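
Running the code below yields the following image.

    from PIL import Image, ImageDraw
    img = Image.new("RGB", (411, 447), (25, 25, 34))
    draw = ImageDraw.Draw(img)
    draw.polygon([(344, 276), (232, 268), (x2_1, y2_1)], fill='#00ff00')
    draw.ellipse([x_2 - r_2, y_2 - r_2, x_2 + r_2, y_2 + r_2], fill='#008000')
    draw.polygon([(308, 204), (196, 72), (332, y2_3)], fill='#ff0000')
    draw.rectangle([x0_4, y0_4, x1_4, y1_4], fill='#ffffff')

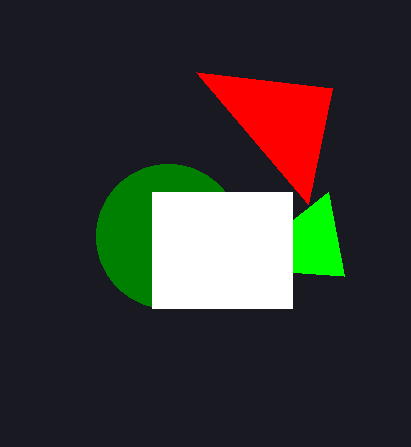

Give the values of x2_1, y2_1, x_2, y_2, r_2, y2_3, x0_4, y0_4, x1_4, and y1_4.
x2_1 = 328
y2_1 = 192
x_2 = 168
y_2 = 236
r_2 = 72
y2_3 = 88
x0_4 = 152
y0_4 = 192
x1_4 = 292
y1_4 = 308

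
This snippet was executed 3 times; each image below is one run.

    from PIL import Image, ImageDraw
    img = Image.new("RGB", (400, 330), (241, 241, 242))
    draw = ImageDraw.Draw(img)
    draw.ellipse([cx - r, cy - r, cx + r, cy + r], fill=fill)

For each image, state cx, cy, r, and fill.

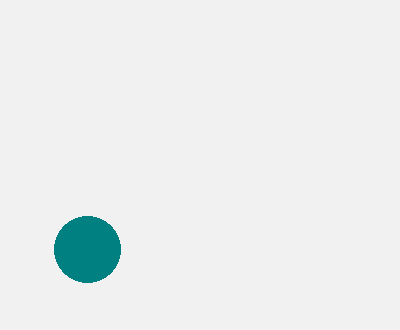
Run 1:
cx = 87; cy = 249; r = 33; fill = 'teal'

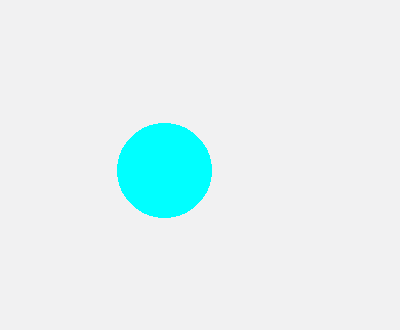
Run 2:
cx = 164
cy = 170
r = 47
fill = 'cyan'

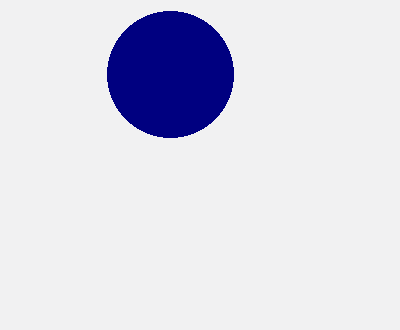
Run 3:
cx = 170
cy = 74
r = 63
fill = 'navy'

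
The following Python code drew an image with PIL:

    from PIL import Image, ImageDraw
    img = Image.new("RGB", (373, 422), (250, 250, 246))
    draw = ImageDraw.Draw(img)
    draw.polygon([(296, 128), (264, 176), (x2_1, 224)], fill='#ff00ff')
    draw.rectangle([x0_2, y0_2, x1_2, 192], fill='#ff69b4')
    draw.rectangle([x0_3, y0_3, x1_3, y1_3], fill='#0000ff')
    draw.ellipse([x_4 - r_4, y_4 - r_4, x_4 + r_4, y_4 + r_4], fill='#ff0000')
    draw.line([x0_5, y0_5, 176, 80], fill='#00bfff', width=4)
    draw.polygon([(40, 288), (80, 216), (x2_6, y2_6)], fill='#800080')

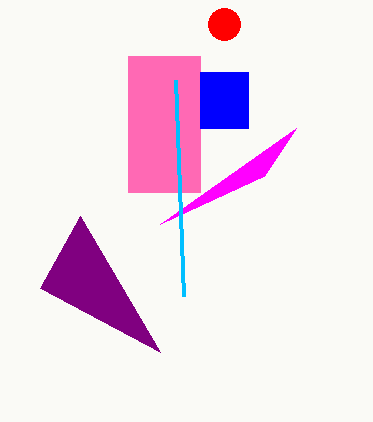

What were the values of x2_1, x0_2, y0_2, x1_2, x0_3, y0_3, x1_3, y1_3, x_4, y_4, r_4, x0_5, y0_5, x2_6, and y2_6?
x2_1 = 160, x0_2 = 128, y0_2 = 56, x1_2 = 200, x0_3 = 200, y0_3 = 72, x1_3 = 248, y1_3 = 128, x_4 = 224, y_4 = 24, r_4 = 16, x0_5 = 184, y0_5 = 296, x2_6 = 160, y2_6 = 352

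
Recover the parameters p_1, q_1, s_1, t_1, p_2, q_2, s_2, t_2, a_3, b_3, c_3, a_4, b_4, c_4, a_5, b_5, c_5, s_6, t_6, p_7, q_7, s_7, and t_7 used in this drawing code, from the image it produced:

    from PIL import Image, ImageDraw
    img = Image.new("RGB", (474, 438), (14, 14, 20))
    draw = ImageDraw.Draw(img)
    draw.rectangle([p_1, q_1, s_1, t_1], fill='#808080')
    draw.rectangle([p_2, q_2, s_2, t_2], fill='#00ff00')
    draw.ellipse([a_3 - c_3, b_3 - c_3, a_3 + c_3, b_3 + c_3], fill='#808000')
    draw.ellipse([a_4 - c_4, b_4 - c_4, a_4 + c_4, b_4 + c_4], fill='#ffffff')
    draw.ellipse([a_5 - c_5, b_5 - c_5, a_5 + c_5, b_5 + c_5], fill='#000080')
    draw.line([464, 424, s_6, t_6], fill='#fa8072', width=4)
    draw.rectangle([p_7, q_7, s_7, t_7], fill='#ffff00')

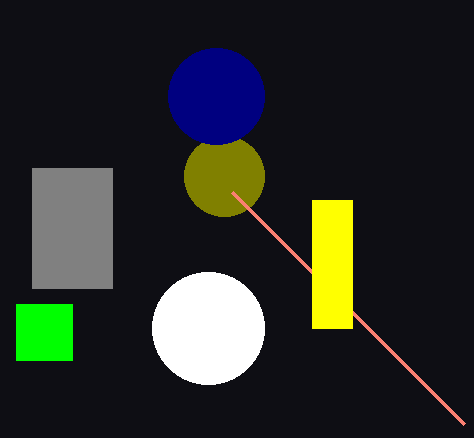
p_1 = 32; q_1 = 168; s_1 = 112; t_1 = 288; p_2 = 16; q_2 = 304; s_2 = 72; t_2 = 360; a_3 = 224; b_3 = 176; c_3 = 40; a_4 = 208; b_4 = 328; c_4 = 56; a_5 = 216; b_5 = 96; c_5 = 48; s_6 = 232; t_6 = 192; p_7 = 312; q_7 = 200; s_7 = 352; t_7 = 328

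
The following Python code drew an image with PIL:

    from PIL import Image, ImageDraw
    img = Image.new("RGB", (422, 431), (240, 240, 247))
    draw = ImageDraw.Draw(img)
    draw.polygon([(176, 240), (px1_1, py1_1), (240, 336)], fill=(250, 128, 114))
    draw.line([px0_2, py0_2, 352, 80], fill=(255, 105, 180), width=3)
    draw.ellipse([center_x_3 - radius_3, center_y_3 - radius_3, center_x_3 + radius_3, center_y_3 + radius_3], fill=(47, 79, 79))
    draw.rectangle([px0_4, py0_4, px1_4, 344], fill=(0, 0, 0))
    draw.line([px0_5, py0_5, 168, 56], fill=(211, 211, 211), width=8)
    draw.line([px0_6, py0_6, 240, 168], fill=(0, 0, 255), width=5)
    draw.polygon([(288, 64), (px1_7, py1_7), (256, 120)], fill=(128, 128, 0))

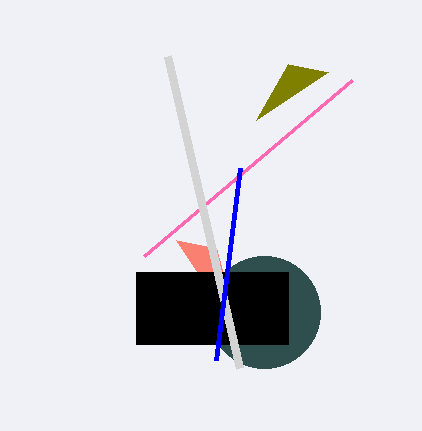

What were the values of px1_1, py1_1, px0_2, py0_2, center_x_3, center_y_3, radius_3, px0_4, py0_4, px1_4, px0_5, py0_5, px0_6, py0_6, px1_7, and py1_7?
px1_1 = 216; py1_1 = 248; px0_2 = 144; py0_2 = 256; center_x_3 = 264; center_y_3 = 312; radius_3 = 56; px0_4 = 136; py0_4 = 272; px1_4 = 288; px0_5 = 240; py0_5 = 368; px0_6 = 216; py0_6 = 360; px1_7 = 328; py1_7 = 72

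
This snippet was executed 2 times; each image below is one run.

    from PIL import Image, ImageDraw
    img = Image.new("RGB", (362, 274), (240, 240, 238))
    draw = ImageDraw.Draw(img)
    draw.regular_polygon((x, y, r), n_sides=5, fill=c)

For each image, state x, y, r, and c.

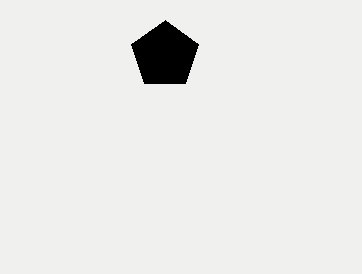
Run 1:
x = 165
y = 55
r = 35
c = 'black'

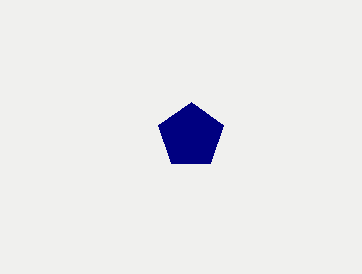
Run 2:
x = 191, y = 136, r = 34, c = 'navy'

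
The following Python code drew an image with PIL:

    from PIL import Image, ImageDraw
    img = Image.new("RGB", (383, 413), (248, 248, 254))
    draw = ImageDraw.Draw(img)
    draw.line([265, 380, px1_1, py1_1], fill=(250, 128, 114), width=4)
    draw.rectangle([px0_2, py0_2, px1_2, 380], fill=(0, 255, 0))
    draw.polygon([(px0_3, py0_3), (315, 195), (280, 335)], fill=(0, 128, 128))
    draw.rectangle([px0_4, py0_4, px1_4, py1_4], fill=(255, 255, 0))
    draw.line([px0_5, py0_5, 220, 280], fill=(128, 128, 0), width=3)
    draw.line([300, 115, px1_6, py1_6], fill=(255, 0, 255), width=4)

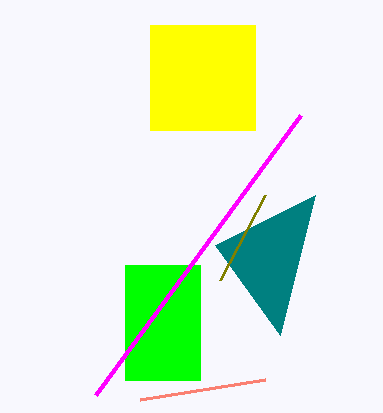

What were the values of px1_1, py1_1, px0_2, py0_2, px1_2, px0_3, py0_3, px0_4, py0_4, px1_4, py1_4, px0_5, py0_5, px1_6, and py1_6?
px1_1 = 140, py1_1 = 400, px0_2 = 125, py0_2 = 265, px1_2 = 200, px0_3 = 215, py0_3 = 245, px0_4 = 150, py0_4 = 25, px1_4 = 255, py1_4 = 130, px0_5 = 265, py0_5 = 195, px1_6 = 95, py1_6 = 395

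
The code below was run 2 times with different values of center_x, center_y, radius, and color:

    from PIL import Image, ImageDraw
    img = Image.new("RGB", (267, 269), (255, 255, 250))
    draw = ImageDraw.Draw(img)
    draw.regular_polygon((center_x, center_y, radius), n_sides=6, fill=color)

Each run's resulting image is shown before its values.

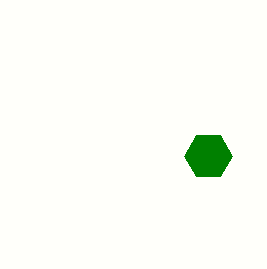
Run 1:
center_x = 208
center_y = 156
radius = 24
color = 'green'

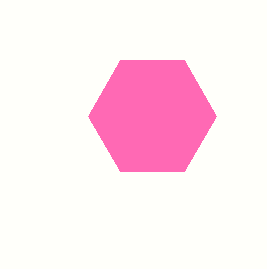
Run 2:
center_x = 152; center_y = 116; radius = 64; color = 'hotpink'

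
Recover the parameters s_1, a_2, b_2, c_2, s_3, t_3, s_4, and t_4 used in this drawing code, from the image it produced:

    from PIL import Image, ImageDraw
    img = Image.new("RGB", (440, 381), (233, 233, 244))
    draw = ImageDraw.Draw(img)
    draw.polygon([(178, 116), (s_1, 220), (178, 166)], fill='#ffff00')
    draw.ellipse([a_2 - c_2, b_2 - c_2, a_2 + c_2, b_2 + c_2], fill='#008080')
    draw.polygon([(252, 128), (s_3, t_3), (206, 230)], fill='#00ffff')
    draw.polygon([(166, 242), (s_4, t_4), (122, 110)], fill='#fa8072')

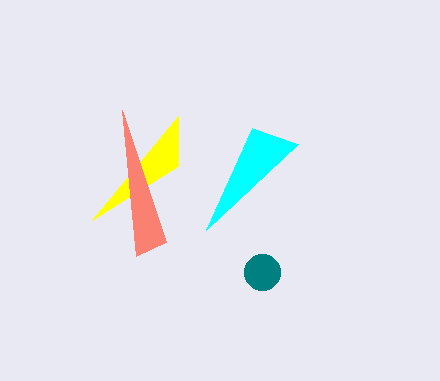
s_1 = 92, a_2 = 262, b_2 = 272, c_2 = 18, s_3 = 298, t_3 = 144, s_4 = 136, t_4 = 256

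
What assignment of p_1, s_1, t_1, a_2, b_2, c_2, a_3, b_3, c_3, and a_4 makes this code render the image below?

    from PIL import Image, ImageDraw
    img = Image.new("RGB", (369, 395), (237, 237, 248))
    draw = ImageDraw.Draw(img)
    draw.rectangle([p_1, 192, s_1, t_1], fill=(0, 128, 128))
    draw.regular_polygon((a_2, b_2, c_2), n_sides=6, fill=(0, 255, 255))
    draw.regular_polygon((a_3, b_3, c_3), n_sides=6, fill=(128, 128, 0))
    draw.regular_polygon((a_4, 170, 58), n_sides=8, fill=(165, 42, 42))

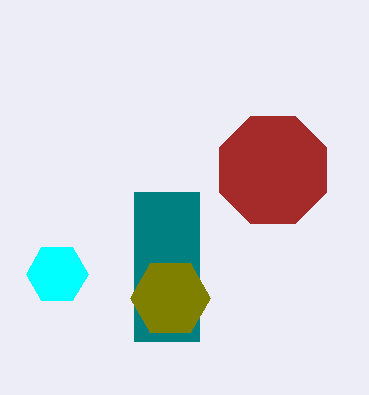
p_1 = 134
s_1 = 199
t_1 = 341
a_2 = 57
b_2 = 274
c_2 = 31
a_3 = 170
b_3 = 298
c_3 = 40
a_4 = 273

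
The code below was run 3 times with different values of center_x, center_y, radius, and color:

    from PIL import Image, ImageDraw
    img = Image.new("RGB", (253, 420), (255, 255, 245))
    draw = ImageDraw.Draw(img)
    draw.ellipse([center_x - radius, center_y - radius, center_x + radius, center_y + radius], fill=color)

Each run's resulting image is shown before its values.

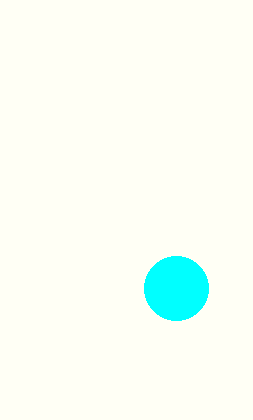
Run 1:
center_x = 176
center_y = 288
radius = 32
color = 'cyan'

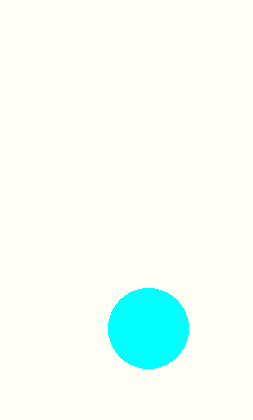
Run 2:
center_x = 148
center_y = 328
radius = 40
color = 'cyan'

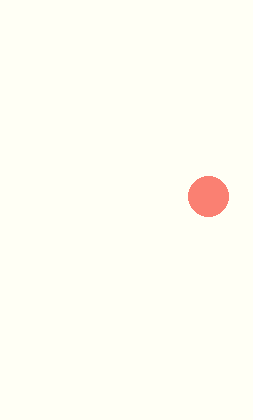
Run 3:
center_x = 208, center_y = 196, radius = 20, color = 'salmon'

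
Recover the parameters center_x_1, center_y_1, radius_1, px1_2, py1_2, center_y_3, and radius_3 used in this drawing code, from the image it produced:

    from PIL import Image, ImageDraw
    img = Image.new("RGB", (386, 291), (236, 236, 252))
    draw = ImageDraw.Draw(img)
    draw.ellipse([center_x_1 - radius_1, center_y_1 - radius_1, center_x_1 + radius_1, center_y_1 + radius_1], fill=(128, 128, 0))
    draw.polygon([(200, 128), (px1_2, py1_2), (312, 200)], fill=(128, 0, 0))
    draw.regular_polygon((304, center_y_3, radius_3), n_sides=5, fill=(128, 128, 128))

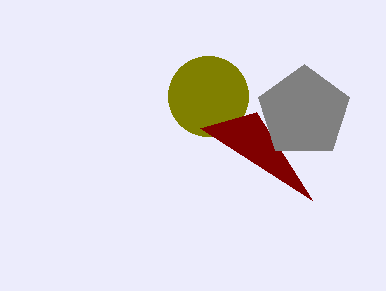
center_x_1 = 208, center_y_1 = 96, radius_1 = 40, px1_2 = 256, py1_2 = 112, center_y_3 = 112, radius_3 = 48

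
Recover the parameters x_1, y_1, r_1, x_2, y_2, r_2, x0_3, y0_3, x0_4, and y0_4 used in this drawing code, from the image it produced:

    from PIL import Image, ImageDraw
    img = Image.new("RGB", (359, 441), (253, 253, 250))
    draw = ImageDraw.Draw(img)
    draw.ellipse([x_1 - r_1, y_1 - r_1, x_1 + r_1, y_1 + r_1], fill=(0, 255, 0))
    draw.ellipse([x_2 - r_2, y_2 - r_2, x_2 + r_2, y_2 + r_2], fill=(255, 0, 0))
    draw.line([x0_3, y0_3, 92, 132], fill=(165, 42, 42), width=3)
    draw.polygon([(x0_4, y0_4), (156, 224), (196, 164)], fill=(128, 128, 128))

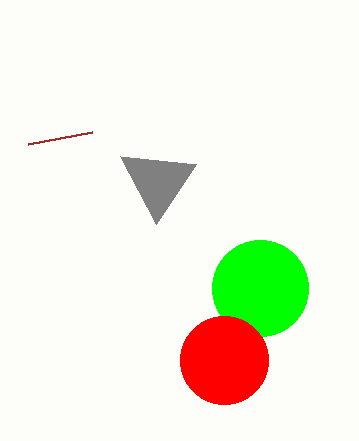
x_1 = 260; y_1 = 288; r_1 = 48; x_2 = 224; y_2 = 360; r_2 = 44; x0_3 = 28; y0_3 = 144; x0_4 = 120; y0_4 = 156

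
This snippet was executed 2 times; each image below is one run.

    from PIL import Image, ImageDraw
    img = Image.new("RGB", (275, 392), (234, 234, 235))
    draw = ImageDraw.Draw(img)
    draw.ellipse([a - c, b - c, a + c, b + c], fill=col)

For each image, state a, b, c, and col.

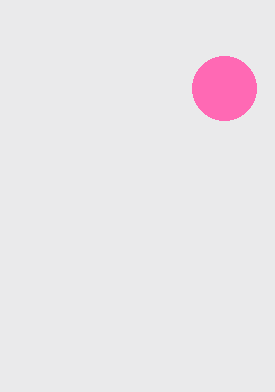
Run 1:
a = 224, b = 88, c = 32, col = 'hotpink'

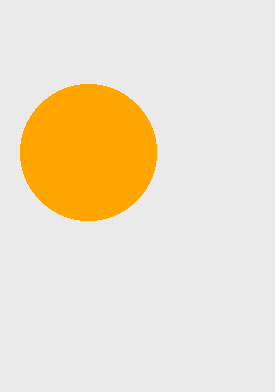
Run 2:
a = 88, b = 152, c = 68, col = 'orange'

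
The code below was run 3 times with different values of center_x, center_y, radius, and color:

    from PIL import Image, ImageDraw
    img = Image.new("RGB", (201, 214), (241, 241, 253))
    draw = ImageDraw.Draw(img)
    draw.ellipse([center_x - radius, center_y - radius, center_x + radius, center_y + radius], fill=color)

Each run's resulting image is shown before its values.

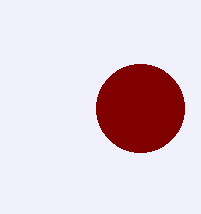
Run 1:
center_x = 140, center_y = 108, radius = 44, color = 'maroon'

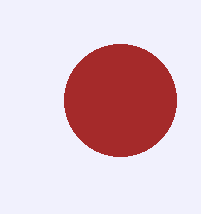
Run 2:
center_x = 120, center_y = 100, radius = 56, color = 'brown'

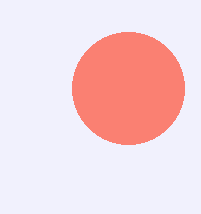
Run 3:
center_x = 128, center_y = 88, radius = 56, color = 'salmon'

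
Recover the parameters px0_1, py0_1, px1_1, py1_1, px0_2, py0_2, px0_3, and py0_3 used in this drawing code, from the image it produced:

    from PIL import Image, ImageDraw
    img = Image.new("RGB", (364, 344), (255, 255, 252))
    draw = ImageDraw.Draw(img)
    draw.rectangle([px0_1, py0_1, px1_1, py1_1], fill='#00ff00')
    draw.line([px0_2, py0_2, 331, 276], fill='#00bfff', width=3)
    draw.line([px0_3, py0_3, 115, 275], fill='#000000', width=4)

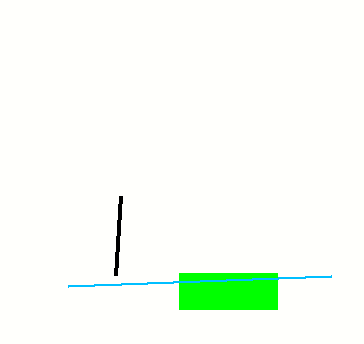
px0_1 = 179
py0_1 = 273
px1_1 = 277
py1_1 = 309
px0_2 = 68
py0_2 = 286
px0_3 = 120
py0_3 = 196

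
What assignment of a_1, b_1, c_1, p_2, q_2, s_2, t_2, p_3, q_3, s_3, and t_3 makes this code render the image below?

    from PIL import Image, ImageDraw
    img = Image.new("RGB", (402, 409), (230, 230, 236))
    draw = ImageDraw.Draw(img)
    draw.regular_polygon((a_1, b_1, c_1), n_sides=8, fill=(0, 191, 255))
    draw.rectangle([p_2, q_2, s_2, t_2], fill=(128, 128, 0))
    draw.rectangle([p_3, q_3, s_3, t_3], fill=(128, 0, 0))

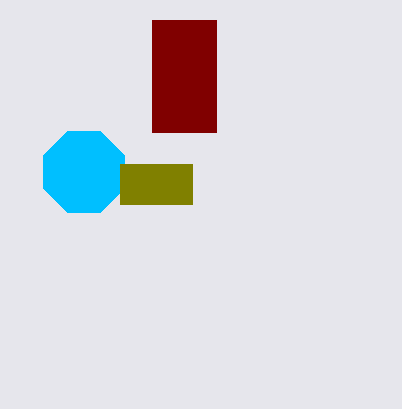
a_1 = 84, b_1 = 172, c_1 = 44, p_2 = 120, q_2 = 164, s_2 = 192, t_2 = 204, p_3 = 152, q_3 = 20, s_3 = 216, t_3 = 132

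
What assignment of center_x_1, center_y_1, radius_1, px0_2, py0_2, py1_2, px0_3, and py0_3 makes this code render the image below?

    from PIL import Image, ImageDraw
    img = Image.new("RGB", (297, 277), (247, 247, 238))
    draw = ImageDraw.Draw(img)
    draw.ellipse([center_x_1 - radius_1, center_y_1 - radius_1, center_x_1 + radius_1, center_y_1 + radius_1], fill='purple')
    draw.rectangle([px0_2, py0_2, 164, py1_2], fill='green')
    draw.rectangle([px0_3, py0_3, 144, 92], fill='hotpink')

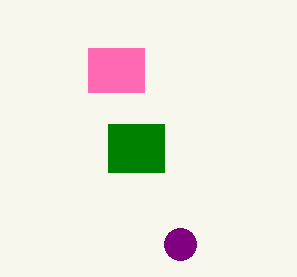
center_x_1 = 180; center_y_1 = 244; radius_1 = 16; px0_2 = 108; py0_2 = 124; py1_2 = 172; px0_3 = 88; py0_3 = 48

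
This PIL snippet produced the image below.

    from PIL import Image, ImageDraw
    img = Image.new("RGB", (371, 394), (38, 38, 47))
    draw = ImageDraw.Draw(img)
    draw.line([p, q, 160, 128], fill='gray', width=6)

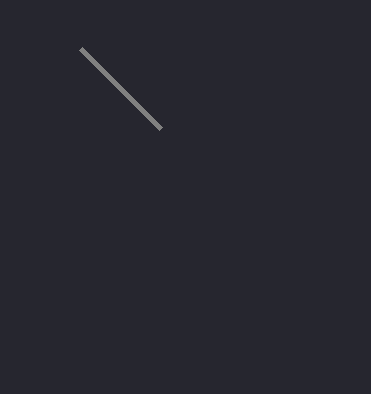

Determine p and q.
p = 80
q = 48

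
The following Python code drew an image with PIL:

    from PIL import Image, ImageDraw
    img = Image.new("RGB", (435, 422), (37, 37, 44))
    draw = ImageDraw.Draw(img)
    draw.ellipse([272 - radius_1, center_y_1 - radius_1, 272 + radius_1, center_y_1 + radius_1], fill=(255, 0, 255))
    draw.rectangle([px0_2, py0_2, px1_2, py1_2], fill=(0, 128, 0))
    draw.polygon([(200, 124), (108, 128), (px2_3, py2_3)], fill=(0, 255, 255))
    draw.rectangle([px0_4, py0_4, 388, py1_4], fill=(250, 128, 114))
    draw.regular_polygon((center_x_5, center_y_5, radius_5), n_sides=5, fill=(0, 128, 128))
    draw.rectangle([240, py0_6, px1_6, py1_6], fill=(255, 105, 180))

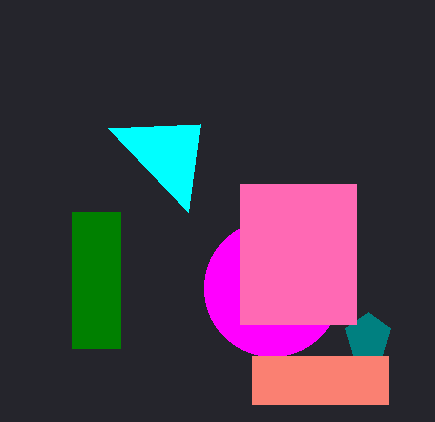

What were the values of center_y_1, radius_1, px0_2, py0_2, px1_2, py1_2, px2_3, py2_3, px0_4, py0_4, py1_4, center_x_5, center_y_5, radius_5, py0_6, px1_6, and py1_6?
center_y_1 = 288; radius_1 = 68; px0_2 = 72; py0_2 = 212; px1_2 = 120; py1_2 = 348; px2_3 = 188; py2_3 = 212; px0_4 = 252; py0_4 = 356; py1_4 = 404; center_x_5 = 368; center_y_5 = 336; radius_5 = 24; py0_6 = 184; px1_6 = 356; py1_6 = 324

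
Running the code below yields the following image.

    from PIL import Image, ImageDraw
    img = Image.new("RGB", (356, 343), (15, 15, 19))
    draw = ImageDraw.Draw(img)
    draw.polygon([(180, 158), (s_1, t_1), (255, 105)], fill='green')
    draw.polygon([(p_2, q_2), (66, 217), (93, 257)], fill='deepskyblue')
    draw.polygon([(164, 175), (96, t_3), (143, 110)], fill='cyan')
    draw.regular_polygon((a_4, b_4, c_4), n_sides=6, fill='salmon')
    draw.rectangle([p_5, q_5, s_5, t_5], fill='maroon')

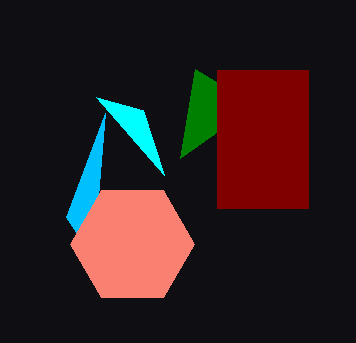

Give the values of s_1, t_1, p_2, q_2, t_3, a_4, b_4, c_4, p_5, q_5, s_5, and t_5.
s_1 = 195; t_1 = 69; p_2 = 105; q_2 = 113; t_3 = 97; a_4 = 132; b_4 = 244; c_4 = 62; p_5 = 217; q_5 = 70; s_5 = 308; t_5 = 208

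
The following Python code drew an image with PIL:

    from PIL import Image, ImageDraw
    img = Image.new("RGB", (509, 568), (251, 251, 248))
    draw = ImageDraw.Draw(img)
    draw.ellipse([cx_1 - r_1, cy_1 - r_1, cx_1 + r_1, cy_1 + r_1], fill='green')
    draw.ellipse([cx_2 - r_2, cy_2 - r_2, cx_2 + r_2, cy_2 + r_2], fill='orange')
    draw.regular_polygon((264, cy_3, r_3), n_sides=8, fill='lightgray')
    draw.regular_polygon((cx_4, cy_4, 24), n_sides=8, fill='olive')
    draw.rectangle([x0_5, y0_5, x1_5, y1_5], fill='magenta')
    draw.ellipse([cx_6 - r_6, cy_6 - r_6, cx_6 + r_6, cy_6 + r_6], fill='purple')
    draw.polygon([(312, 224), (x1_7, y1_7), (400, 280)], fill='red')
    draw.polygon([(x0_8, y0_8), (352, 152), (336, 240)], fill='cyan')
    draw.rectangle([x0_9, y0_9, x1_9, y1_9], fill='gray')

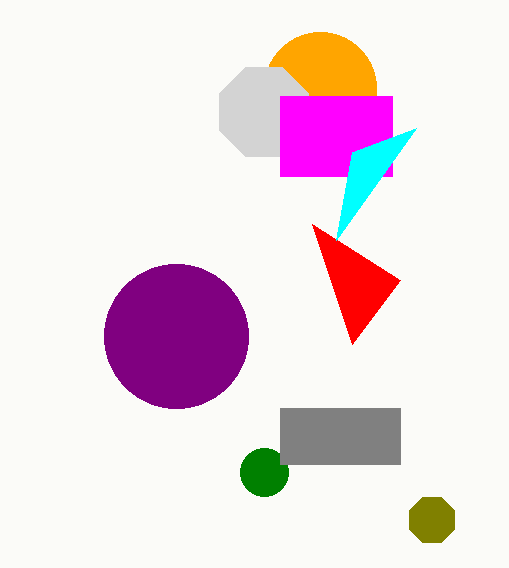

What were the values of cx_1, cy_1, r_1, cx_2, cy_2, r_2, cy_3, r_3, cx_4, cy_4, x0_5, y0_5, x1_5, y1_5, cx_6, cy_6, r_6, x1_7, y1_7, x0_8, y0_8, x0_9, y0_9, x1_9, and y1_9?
cx_1 = 264; cy_1 = 472; r_1 = 24; cx_2 = 320; cy_2 = 88; r_2 = 56; cy_3 = 112; r_3 = 48; cx_4 = 432; cy_4 = 520; x0_5 = 280; y0_5 = 96; x1_5 = 392; y1_5 = 176; cx_6 = 176; cy_6 = 336; r_6 = 72; x1_7 = 352; y1_7 = 344; x0_8 = 416; y0_8 = 128; x0_9 = 280; y0_9 = 408; x1_9 = 400; y1_9 = 464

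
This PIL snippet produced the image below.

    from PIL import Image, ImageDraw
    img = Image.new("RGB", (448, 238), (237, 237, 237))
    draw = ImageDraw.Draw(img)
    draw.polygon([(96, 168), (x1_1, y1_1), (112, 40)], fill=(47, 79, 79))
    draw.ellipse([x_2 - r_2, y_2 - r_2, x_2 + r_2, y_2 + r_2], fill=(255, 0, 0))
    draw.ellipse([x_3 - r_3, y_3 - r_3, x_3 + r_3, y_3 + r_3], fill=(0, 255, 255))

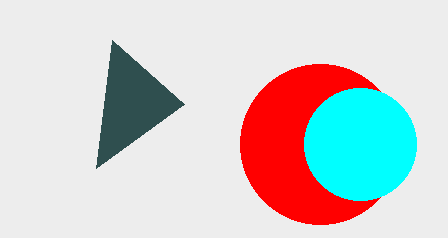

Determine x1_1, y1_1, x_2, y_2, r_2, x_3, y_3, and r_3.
x1_1 = 184; y1_1 = 104; x_2 = 320; y_2 = 144; r_2 = 80; x_3 = 360; y_3 = 144; r_3 = 56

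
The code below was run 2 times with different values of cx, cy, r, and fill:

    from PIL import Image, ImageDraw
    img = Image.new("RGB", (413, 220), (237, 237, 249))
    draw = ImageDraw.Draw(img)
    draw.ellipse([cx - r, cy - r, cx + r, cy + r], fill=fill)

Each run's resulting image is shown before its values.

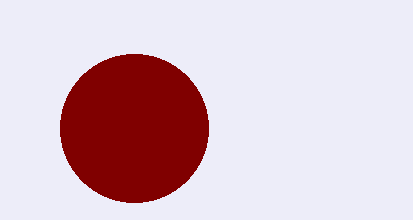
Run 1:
cx = 134; cy = 128; r = 74; fill = 'maroon'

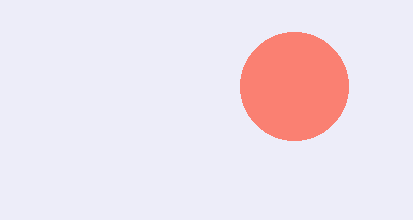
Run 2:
cx = 294; cy = 86; r = 54; fill = 'salmon'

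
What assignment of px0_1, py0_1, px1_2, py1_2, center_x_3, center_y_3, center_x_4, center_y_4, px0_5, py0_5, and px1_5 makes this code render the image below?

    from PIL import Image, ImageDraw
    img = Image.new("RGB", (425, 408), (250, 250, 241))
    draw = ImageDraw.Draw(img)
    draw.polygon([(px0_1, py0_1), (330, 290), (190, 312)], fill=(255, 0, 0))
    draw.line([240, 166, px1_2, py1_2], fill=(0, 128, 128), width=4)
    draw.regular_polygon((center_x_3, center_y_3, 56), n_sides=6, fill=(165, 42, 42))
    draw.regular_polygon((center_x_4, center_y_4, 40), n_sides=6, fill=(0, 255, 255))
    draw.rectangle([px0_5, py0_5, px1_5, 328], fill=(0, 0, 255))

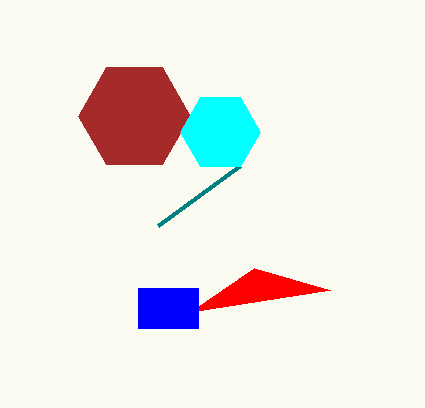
px0_1 = 254; py0_1 = 268; px1_2 = 158; py1_2 = 226; center_x_3 = 134; center_y_3 = 116; center_x_4 = 220; center_y_4 = 132; px0_5 = 138; py0_5 = 288; px1_5 = 198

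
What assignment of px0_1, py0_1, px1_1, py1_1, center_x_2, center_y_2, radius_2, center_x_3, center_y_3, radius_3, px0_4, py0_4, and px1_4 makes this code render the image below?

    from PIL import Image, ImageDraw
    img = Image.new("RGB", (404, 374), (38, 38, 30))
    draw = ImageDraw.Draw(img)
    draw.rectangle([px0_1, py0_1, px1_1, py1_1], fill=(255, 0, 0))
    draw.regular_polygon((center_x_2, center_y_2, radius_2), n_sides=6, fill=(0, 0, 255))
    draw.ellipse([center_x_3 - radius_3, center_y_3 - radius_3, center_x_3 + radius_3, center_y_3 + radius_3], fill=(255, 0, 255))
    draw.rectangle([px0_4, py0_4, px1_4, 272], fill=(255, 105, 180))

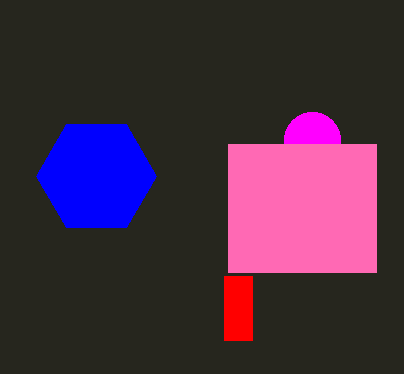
px0_1 = 224, py0_1 = 276, px1_1 = 252, py1_1 = 340, center_x_2 = 96, center_y_2 = 176, radius_2 = 60, center_x_3 = 312, center_y_3 = 140, radius_3 = 28, px0_4 = 228, py0_4 = 144, px1_4 = 376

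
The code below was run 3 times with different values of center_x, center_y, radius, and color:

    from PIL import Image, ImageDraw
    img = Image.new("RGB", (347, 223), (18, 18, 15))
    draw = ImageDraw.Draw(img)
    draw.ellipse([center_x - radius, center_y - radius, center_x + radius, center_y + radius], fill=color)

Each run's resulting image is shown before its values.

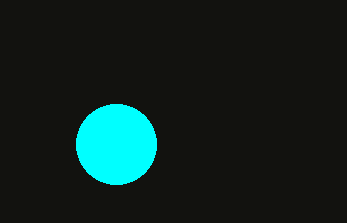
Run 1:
center_x = 116; center_y = 144; radius = 40; color = 'cyan'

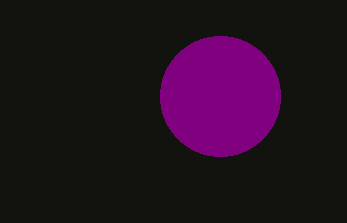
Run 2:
center_x = 220, center_y = 96, radius = 60, color = 'purple'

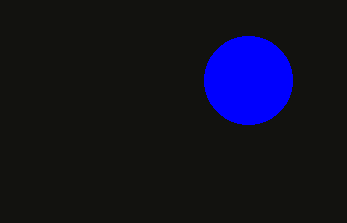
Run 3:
center_x = 248
center_y = 80
radius = 44
color = 'blue'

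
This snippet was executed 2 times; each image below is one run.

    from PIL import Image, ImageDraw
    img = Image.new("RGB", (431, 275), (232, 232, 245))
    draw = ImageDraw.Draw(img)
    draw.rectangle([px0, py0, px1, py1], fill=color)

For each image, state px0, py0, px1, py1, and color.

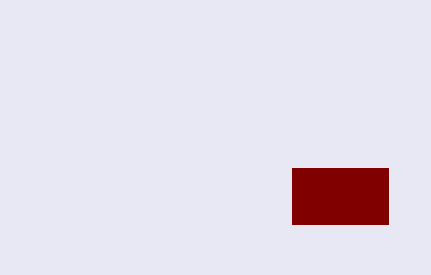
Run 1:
px0 = 292
py0 = 168
px1 = 388
py1 = 224
color = 'maroon'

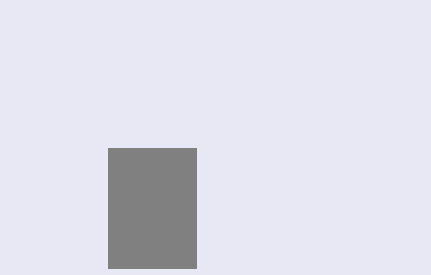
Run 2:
px0 = 108
py0 = 148
px1 = 196
py1 = 268
color = 'gray'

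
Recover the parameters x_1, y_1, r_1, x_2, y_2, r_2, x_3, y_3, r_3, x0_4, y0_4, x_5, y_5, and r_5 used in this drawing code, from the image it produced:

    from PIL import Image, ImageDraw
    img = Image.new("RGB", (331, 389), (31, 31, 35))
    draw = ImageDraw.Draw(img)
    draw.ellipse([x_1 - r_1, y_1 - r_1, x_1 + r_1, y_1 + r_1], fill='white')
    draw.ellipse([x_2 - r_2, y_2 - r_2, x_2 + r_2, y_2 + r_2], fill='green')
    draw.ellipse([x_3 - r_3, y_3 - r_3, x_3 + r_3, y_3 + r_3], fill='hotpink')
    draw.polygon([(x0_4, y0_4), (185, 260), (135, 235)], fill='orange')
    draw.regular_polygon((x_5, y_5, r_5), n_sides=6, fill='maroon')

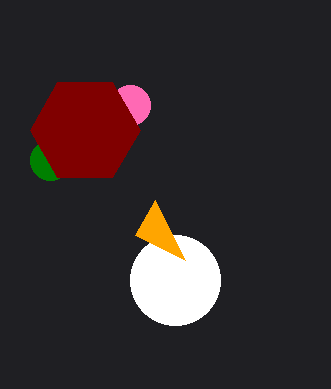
x_1 = 175
y_1 = 280
r_1 = 45
x_2 = 50
y_2 = 160
r_2 = 20
x_3 = 130
y_3 = 105
r_3 = 20
x0_4 = 155
y0_4 = 200
x_5 = 85
y_5 = 130
r_5 = 55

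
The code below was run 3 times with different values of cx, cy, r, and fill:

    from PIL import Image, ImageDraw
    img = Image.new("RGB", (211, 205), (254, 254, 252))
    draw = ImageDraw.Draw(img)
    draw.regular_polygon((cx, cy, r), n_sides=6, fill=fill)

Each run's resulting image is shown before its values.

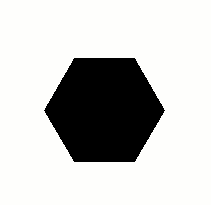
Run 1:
cx = 104
cy = 110
r = 60
fill = 'black'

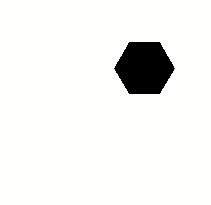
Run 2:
cx = 144, cy = 68, r = 30, fill = 'black'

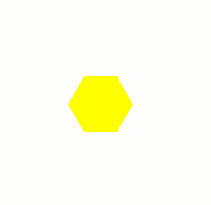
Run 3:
cx = 100
cy = 104
r = 32
fill = 'yellow'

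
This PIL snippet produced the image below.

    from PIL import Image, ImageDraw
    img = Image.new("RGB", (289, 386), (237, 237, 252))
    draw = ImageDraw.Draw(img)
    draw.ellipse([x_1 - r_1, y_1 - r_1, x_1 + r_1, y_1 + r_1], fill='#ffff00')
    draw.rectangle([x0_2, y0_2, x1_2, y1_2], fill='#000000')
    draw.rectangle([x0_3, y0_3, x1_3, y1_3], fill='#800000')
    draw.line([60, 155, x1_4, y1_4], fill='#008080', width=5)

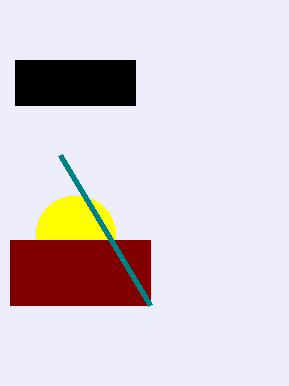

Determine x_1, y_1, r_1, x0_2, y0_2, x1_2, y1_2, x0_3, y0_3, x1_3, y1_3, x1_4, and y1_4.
x_1 = 75, y_1 = 235, r_1 = 40, x0_2 = 15, y0_2 = 60, x1_2 = 135, y1_2 = 105, x0_3 = 10, y0_3 = 240, x1_3 = 150, y1_3 = 305, x1_4 = 150, y1_4 = 305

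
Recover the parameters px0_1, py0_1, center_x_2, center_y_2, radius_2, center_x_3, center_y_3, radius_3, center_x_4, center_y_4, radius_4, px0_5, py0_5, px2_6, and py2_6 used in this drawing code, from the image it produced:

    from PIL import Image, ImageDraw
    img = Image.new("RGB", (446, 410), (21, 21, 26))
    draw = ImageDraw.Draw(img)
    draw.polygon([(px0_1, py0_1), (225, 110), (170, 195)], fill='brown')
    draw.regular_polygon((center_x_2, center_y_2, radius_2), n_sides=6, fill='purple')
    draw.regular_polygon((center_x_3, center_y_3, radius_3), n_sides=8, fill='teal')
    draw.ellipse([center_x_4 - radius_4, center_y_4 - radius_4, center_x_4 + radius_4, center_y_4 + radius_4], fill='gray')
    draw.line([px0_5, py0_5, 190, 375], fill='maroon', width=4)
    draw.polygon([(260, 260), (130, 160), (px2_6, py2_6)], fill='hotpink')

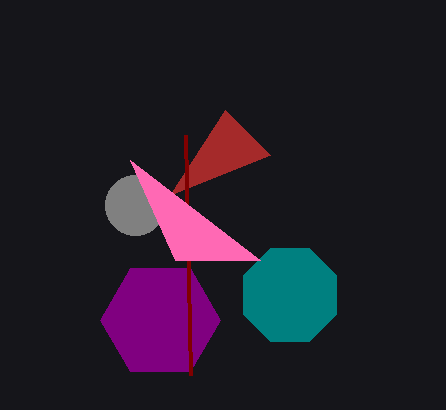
px0_1 = 270, py0_1 = 155, center_x_2 = 160, center_y_2 = 320, radius_2 = 60, center_x_3 = 290, center_y_3 = 295, radius_3 = 50, center_x_4 = 135, center_y_4 = 205, radius_4 = 30, px0_5 = 185, py0_5 = 135, px2_6 = 175, py2_6 = 260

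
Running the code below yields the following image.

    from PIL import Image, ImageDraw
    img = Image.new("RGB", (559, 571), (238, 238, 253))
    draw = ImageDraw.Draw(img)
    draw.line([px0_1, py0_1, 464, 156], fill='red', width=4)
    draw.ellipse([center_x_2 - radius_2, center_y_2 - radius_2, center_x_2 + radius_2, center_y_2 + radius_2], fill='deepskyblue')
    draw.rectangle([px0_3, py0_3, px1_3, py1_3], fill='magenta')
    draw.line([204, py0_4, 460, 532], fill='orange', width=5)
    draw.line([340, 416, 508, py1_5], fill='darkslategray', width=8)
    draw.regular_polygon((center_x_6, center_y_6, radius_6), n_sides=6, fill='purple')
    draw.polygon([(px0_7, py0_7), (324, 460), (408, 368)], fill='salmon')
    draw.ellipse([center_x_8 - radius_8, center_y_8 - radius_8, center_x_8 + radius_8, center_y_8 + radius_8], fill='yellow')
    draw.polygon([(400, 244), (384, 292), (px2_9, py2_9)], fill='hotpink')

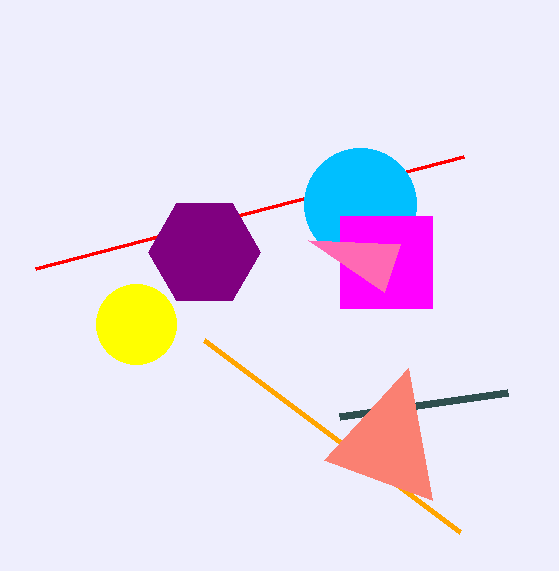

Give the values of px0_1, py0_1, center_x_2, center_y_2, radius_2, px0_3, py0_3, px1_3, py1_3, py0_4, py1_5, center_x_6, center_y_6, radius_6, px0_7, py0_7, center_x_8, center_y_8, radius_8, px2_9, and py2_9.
px0_1 = 36, py0_1 = 268, center_x_2 = 360, center_y_2 = 204, radius_2 = 56, px0_3 = 340, py0_3 = 216, px1_3 = 432, py1_3 = 308, py0_4 = 340, py1_5 = 392, center_x_6 = 204, center_y_6 = 252, radius_6 = 56, px0_7 = 432, py0_7 = 500, center_x_8 = 136, center_y_8 = 324, radius_8 = 40, px2_9 = 308, py2_9 = 240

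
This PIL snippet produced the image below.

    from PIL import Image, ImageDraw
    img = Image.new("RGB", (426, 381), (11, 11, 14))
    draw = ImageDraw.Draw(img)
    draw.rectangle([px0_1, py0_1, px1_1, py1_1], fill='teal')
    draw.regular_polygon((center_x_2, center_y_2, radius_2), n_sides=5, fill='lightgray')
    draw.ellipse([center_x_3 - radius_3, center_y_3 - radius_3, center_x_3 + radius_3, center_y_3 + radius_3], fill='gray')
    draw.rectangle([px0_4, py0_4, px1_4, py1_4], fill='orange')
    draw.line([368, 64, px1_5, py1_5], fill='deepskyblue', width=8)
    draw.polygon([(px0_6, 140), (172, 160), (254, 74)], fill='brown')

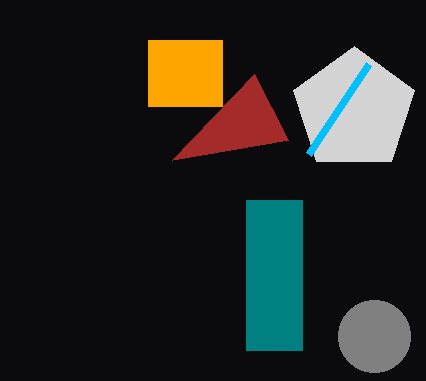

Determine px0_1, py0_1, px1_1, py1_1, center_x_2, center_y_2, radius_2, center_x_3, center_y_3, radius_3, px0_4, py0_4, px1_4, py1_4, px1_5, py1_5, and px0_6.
px0_1 = 246; py0_1 = 200; px1_1 = 302; py1_1 = 350; center_x_2 = 354; center_y_2 = 110; radius_2 = 64; center_x_3 = 374; center_y_3 = 336; radius_3 = 36; px0_4 = 148; py0_4 = 40; px1_4 = 222; py1_4 = 106; px1_5 = 308; py1_5 = 154; px0_6 = 288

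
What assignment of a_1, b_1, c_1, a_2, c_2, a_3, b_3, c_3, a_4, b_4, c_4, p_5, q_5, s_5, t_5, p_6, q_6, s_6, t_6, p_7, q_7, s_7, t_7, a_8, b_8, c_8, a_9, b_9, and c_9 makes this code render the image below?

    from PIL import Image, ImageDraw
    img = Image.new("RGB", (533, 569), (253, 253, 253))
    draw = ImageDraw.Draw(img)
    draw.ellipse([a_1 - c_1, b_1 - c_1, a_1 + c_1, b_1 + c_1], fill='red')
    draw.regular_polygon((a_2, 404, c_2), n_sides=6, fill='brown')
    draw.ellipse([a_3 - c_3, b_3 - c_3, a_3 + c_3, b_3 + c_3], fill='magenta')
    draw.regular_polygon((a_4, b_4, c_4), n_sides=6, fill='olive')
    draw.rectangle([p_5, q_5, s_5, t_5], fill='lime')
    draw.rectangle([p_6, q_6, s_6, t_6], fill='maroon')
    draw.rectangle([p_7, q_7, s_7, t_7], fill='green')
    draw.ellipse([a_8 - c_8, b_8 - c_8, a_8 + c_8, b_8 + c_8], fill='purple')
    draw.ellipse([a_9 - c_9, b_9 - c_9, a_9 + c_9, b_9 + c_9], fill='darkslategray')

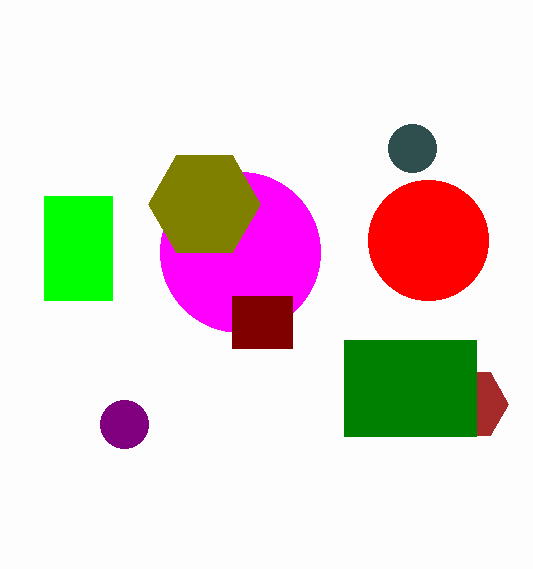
a_1 = 428, b_1 = 240, c_1 = 60, a_2 = 472, c_2 = 36, a_3 = 240, b_3 = 252, c_3 = 80, a_4 = 204, b_4 = 204, c_4 = 56, p_5 = 44, q_5 = 196, s_5 = 112, t_5 = 300, p_6 = 232, q_6 = 296, s_6 = 292, t_6 = 348, p_7 = 344, q_7 = 340, s_7 = 476, t_7 = 436, a_8 = 124, b_8 = 424, c_8 = 24, a_9 = 412, b_9 = 148, c_9 = 24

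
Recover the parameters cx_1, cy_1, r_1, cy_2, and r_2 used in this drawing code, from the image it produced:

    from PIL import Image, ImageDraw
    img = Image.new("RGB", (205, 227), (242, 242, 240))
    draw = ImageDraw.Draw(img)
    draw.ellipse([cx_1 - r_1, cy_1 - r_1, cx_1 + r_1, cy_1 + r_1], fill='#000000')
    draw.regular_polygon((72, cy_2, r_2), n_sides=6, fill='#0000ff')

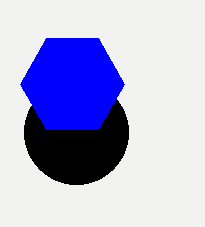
cx_1 = 76
cy_1 = 132
r_1 = 52
cy_2 = 84
r_2 = 52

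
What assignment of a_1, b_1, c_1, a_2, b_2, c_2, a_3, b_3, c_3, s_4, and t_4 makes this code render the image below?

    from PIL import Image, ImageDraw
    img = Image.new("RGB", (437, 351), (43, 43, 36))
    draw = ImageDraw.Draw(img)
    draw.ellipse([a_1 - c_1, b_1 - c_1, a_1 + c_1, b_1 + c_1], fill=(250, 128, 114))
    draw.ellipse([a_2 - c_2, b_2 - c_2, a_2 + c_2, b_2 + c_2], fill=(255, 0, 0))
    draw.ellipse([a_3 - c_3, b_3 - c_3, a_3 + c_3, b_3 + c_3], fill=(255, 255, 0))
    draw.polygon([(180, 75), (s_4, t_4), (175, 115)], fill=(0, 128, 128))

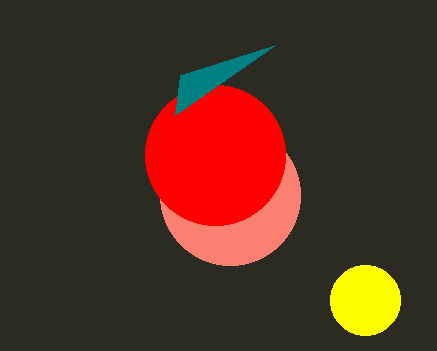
a_1 = 230, b_1 = 195, c_1 = 70, a_2 = 215, b_2 = 155, c_2 = 70, a_3 = 365, b_3 = 300, c_3 = 35, s_4 = 275, t_4 = 45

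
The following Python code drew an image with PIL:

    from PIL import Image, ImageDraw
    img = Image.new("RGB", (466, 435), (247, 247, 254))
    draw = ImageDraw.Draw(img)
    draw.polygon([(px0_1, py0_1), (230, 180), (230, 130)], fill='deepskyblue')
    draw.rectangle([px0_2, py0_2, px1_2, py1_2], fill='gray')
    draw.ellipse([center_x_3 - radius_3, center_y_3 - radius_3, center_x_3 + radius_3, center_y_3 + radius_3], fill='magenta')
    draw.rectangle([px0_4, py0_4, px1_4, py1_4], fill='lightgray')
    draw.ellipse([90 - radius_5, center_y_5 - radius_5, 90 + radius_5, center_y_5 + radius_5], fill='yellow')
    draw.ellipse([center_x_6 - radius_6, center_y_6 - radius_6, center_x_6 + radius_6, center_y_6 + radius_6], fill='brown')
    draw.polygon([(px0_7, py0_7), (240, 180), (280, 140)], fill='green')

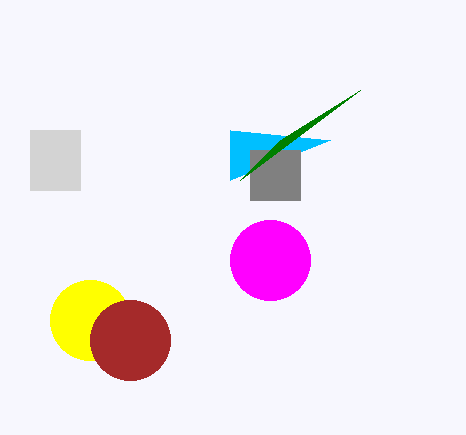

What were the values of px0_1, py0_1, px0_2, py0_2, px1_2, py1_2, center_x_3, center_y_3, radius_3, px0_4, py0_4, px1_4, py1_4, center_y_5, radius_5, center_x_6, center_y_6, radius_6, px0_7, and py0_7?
px0_1 = 330; py0_1 = 140; px0_2 = 250; py0_2 = 150; px1_2 = 300; py1_2 = 200; center_x_3 = 270; center_y_3 = 260; radius_3 = 40; px0_4 = 30; py0_4 = 130; px1_4 = 80; py1_4 = 190; center_y_5 = 320; radius_5 = 40; center_x_6 = 130; center_y_6 = 340; radius_6 = 40; px0_7 = 360; py0_7 = 90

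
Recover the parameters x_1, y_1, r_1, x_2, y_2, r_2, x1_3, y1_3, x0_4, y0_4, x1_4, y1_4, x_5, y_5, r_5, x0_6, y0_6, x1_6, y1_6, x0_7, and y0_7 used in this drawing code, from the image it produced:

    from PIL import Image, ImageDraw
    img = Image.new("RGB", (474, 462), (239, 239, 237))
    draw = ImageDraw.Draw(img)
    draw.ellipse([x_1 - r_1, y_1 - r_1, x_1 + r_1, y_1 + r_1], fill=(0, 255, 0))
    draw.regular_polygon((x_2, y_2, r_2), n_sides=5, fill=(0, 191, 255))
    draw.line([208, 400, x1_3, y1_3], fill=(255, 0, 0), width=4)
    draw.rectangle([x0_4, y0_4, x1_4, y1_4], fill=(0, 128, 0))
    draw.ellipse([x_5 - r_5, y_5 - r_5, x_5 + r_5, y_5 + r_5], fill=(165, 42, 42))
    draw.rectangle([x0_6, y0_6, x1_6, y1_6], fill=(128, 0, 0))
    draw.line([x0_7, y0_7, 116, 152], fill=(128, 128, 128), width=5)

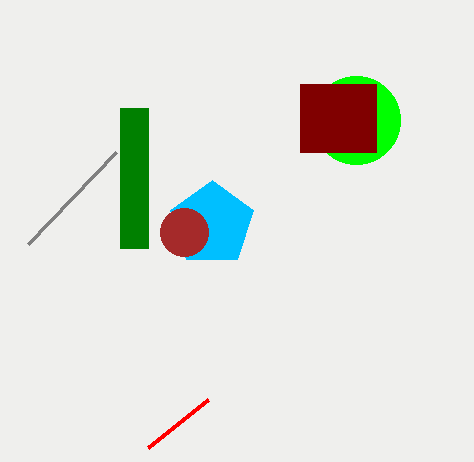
x_1 = 356
y_1 = 120
r_1 = 44
x_2 = 212
y_2 = 224
r_2 = 44
x1_3 = 148
y1_3 = 448
x0_4 = 120
y0_4 = 108
x1_4 = 148
y1_4 = 248
x_5 = 184
y_5 = 232
r_5 = 24
x0_6 = 300
y0_6 = 84
x1_6 = 376
y1_6 = 152
x0_7 = 28
y0_7 = 244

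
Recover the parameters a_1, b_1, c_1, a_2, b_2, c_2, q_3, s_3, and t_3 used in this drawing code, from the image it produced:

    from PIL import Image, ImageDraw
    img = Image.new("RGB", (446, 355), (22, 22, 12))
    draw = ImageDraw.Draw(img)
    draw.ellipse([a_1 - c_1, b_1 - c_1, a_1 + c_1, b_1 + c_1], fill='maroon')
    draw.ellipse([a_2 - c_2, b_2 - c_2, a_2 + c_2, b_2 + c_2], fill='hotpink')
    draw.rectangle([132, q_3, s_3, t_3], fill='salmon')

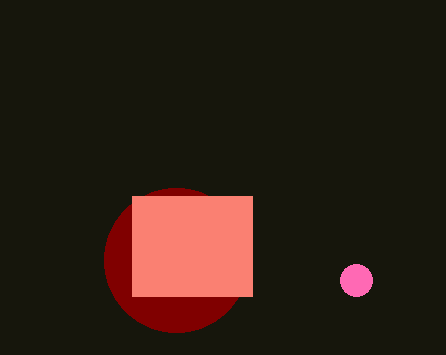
a_1 = 176, b_1 = 260, c_1 = 72, a_2 = 356, b_2 = 280, c_2 = 16, q_3 = 196, s_3 = 252, t_3 = 296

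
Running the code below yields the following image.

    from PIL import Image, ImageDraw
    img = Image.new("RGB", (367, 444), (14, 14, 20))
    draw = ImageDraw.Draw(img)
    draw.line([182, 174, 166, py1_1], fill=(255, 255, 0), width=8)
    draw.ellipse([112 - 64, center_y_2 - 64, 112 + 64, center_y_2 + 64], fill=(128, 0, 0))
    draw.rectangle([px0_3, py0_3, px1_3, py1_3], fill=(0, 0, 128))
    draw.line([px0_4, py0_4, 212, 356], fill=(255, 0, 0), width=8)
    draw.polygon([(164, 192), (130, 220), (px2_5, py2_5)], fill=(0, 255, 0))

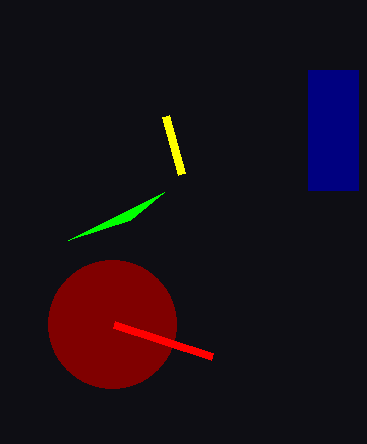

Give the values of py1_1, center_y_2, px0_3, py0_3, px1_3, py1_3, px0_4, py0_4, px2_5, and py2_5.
py1_1 = 116; center_y_2 = 324; px0_3 = 308; py0_3 = 70; px1_3 = 358; py1_3 = 190; px0_4 = 114; py0_4 = 324; px2_5 = 68; py2_5 = 240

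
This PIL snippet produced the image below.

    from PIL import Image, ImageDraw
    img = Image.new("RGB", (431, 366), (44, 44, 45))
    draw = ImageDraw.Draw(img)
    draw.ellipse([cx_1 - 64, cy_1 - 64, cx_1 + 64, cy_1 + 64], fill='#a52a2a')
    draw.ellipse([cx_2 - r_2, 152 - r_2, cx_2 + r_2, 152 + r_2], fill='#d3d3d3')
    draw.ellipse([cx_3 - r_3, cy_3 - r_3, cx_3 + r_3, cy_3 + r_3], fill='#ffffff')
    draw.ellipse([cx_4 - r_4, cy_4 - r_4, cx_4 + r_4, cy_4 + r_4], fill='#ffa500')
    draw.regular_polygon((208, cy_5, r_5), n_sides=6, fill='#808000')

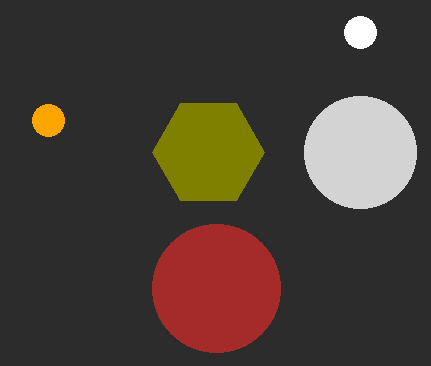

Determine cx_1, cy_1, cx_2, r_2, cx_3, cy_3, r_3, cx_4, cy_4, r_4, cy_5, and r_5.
cx_1 = 216
cy_1 = 288
cx_2 = 360
r_2 = 56
cx_3 = 360
cy_3 = 32
r_3 = 16
cx_4 = 48
cy_4 = 120
r_4 = 16
cy_5 = 152
r_5 = 56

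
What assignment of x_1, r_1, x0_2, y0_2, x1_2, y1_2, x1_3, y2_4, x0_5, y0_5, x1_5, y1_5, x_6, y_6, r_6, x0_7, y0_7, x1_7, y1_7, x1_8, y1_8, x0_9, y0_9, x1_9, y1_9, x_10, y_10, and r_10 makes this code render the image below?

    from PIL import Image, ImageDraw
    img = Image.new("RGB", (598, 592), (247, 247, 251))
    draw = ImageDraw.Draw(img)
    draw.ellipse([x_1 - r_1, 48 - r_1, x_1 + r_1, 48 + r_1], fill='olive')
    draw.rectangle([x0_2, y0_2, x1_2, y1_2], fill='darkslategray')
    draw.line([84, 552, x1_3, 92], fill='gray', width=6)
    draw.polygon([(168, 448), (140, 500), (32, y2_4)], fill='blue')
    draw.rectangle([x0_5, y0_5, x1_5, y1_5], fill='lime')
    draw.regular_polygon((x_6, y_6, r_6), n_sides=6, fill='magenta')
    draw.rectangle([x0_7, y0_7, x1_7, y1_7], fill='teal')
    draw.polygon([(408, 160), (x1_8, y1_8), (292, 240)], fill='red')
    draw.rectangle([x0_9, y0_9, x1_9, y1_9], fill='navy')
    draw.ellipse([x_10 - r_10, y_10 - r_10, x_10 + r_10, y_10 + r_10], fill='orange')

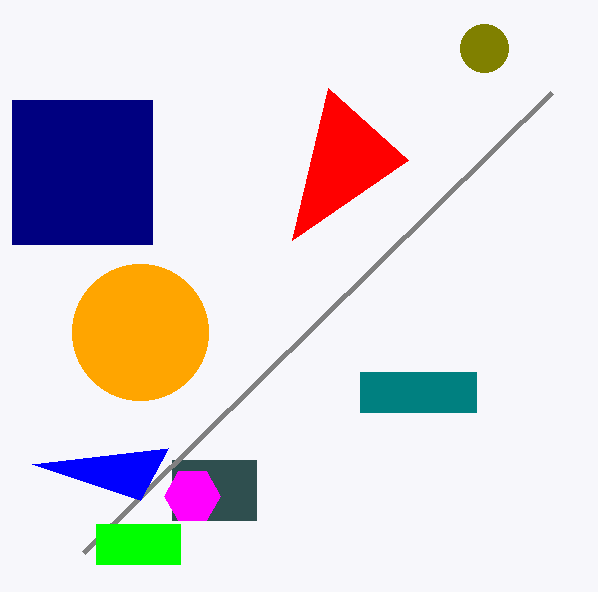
x_1 = 484; r_1 = 24; x0_2 = 172; y0_2 = 460; x1_2 = 256; y1_2 = 520; x1_3 = 552; y2_4 = 464; x0_5 = 96; y0_5 = 524; x1_5 = 180; y1_5 = 564; x_6 = 192; y_6 = 496; r_6 = 28; x0_7 = 360; y0_7 = 372; x1_7 = 476; y1_7 = 412; x1_8 = 328; y1_8 = 88; x0_9 = 12; y0_9 = 100; x1_9 = 152; y1_9 = 244; x_10 = 140; y_10 = 332; r_10 = 68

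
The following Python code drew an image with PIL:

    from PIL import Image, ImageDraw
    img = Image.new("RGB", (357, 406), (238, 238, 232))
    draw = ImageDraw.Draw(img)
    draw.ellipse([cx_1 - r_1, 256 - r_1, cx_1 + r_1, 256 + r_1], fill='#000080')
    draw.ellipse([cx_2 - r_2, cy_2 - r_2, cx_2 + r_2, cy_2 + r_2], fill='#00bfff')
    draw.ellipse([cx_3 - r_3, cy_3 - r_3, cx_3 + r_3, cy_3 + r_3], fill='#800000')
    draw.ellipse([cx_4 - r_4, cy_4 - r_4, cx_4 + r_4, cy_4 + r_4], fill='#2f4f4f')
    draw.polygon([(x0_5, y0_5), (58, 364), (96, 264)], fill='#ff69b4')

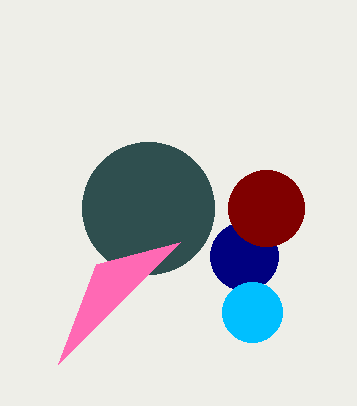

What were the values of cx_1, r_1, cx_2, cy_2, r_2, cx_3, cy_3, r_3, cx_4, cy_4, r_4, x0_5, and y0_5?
cx_1 = 244; r_1 = 34; cx_2 = 252; cy_2 = 312; r_2 = 30; cx_3 = 266; cy_3 = 208; r_3 = 38; cx_4 = 148; cy_4 = 208; r_4 = 66; x0_5 = 180; y0_5 = 242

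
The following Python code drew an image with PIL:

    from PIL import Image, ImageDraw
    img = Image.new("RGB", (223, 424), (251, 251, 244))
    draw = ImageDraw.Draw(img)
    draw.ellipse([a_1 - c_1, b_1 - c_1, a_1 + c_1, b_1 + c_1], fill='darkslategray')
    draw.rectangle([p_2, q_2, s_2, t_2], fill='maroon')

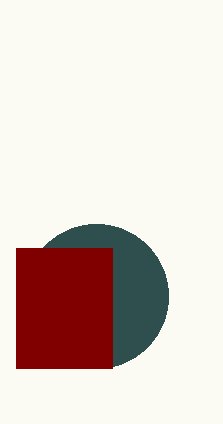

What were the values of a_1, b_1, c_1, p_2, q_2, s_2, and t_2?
a_1 = 96, b_1 = 296, c_1 = 72, p_2 = 16, q_2 = 248, s_2 = 112, t_2 = 368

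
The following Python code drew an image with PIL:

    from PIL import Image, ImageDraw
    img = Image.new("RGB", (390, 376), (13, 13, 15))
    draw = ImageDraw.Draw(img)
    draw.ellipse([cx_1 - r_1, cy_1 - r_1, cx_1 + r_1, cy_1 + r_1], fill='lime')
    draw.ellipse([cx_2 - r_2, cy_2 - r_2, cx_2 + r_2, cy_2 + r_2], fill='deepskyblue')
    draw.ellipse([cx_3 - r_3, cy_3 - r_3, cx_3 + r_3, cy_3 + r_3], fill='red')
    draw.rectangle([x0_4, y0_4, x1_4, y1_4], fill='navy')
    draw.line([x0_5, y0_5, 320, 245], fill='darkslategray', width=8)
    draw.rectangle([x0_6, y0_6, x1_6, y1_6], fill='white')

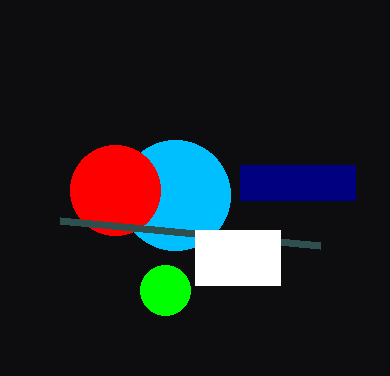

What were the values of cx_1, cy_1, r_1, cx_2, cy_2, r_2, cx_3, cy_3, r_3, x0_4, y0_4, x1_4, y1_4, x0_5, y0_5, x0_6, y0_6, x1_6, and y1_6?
cx_1 = 165; cy_1 = 290; r_1 = 25; cx_2 = 175; cy_2 = 195; r_2 = 55; cx_3 = 115; cy_3 = 190; r_3 = 45; x0_4 = 240; y0_4 = 165; x1_4 = 355; y1_4 = 200; x0_5 = 60; y0_5 = 220; x0_6 = 195; y0_6 = 230; x1_6 = 280; y1_6 = 285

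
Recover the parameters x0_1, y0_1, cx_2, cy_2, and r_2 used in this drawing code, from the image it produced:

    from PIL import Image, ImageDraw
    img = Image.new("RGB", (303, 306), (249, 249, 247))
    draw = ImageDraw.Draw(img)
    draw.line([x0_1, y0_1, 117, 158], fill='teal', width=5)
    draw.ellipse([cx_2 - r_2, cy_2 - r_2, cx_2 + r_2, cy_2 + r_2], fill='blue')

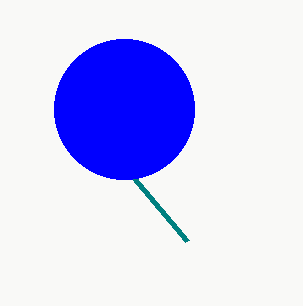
x0_1 = 187
y0_1 = 241
cx_2 = 124
cy_2 = 109
r_2 = 70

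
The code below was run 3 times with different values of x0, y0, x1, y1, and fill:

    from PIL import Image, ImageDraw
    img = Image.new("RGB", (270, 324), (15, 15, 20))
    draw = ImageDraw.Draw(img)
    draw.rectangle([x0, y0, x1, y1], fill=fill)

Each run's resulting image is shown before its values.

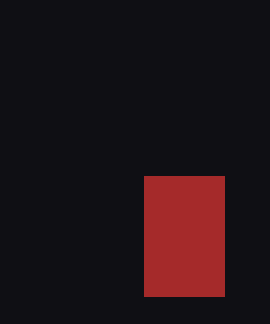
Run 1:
x0 = 144
y0 = 176
x1 = 224
y1 = 296
fill = 'brown'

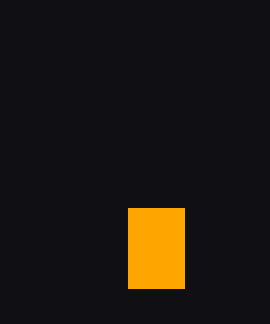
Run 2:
x0 = 128
y0 = 208
x1 = 184
y1 = 288
fill = 'orange'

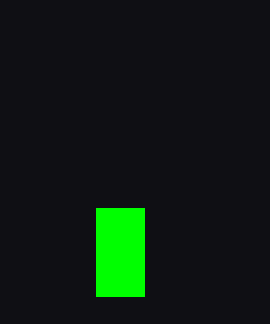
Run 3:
x0 = 96; y0 = 208; x1 = 144; y1 = 296; fill = 'lime'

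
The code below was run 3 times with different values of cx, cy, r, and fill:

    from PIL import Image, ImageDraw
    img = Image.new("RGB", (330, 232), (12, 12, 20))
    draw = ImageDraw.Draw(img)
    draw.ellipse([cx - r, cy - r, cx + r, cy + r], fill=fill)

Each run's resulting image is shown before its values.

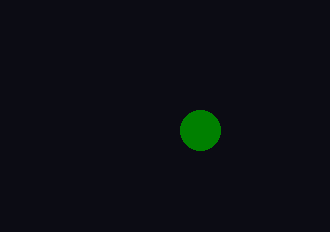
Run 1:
cx = 200, cy = 130, r = 20, fill = 'green'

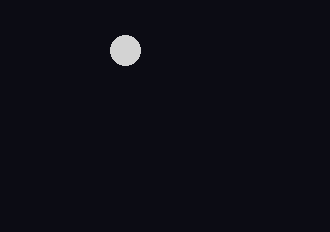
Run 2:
cx = 125
cy = 50
r = 15
fill = 'lightgray'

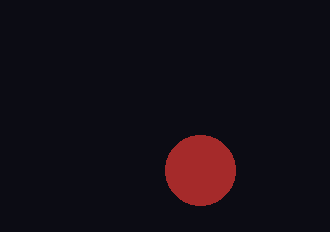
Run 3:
cx = 200; cy = 170; r = 35; fill = 'brown'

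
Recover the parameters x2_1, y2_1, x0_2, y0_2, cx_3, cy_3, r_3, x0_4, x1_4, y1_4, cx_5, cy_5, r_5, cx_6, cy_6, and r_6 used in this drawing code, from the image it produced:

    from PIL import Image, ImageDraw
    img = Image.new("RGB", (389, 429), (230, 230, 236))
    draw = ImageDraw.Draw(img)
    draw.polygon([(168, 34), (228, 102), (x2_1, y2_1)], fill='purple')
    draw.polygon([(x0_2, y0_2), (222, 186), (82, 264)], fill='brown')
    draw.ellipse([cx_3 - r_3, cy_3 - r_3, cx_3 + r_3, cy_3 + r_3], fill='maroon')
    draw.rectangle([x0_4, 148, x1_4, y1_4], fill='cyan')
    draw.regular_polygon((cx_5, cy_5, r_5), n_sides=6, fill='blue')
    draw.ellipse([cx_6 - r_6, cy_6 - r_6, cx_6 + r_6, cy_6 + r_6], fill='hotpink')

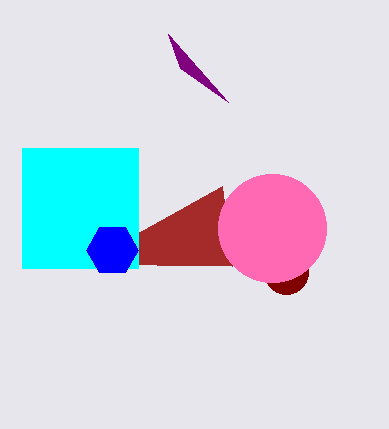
x2_1 = 180, y2_1 = 68, x0_2 = 232, y0_2 = 266, cx_3 = 286, cy_3 = 272, r_3 = 22, x0_4 = 22, x1_4 = 138, y1_4 = 268, cx_5 = 112, cy_5 = 250, r_5 = 26, cx_6 = 272, cy_6 = 228, r_6 = 54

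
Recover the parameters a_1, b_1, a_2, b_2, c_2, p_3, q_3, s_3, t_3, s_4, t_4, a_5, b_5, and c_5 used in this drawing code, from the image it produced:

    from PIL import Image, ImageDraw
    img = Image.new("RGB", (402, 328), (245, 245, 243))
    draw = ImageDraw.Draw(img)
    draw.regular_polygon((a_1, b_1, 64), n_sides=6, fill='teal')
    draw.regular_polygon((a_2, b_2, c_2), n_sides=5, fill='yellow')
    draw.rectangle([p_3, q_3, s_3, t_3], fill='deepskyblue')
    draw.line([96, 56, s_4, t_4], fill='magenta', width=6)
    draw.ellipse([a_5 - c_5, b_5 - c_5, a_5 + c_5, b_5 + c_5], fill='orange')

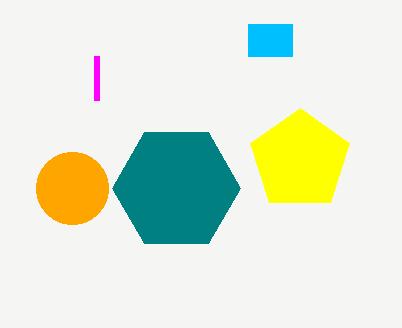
a_1 = 176; b_1 = 188; a_2 = 300; b_2 = 160; c_2 = 52; p_3 = 248; q_3 = 24; s_3 = 292; t_3 = 56; s_4 = 96; t_4 = 100; a_5 = 72; b_5 = 188; c_5 = 36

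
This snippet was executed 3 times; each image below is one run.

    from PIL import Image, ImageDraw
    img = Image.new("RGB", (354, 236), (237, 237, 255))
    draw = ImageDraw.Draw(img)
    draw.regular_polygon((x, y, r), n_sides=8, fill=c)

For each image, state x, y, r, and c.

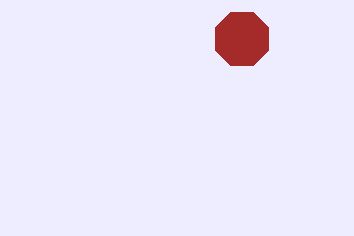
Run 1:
x = 242; y = 39; r = 29; c = 'brown'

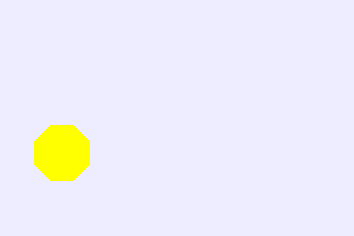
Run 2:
x = 62
y = 153
r = 30
c = 'yellow'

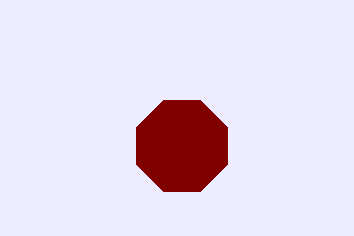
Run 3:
x = 182
y = 146
r = 49
c = 'maroon'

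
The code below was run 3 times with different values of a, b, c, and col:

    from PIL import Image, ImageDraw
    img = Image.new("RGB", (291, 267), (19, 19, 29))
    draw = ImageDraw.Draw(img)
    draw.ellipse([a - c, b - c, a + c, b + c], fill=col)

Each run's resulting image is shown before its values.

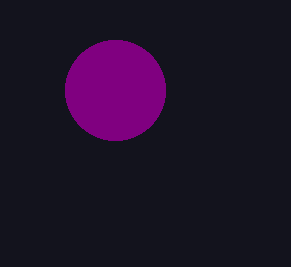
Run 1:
a = 115, b = 90, c = 50, col = 'purple'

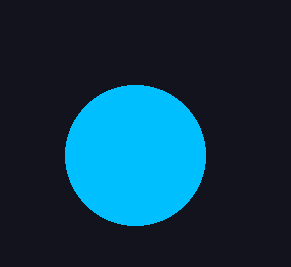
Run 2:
a = 135
b = 155
c = 70
col = 'deepskyblue'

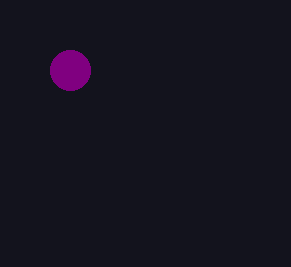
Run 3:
a = 70
b = 70
c = 20
col = 'purple'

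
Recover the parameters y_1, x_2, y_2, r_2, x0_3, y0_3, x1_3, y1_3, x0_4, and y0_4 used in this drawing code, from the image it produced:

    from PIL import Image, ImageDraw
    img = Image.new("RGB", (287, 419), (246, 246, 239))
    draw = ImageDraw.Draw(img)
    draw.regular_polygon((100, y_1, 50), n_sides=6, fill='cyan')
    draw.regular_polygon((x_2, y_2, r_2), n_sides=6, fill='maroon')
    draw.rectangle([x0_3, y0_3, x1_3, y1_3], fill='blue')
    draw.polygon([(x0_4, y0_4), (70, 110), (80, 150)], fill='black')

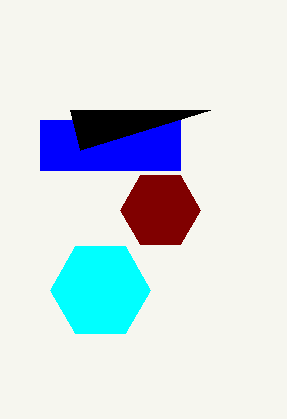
y_1 = 290, x_2 = 160, y_2 = 210, r_2 = 40, x0_3 = 40, y0_3 = 120, x1_3 = 180, y1_3 = 170, x0_4 = 210, y0_4 = 110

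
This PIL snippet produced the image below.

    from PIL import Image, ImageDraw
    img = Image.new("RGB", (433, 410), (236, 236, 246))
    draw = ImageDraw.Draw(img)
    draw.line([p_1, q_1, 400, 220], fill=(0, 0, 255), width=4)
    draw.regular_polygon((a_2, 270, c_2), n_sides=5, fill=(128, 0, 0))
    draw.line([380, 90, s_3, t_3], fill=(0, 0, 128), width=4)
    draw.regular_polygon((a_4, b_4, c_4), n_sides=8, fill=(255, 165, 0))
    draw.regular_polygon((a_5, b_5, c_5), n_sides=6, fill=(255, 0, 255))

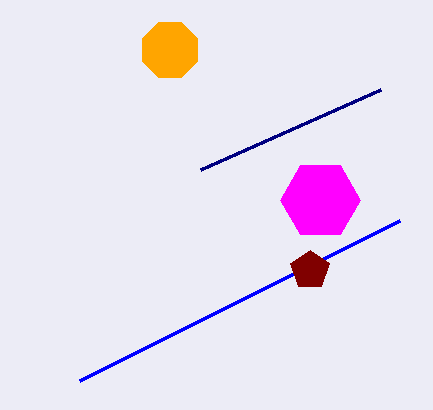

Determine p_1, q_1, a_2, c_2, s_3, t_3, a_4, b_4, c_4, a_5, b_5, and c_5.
p_1 = 80
q_1 = 380
a_2 = 310
c_2 = 20
s_3 = 200
t_3 = 170
a_4 = 170
b_4 = 50
c_4 = 30
a_5 = 320
b_5 = 200
c_5 = 40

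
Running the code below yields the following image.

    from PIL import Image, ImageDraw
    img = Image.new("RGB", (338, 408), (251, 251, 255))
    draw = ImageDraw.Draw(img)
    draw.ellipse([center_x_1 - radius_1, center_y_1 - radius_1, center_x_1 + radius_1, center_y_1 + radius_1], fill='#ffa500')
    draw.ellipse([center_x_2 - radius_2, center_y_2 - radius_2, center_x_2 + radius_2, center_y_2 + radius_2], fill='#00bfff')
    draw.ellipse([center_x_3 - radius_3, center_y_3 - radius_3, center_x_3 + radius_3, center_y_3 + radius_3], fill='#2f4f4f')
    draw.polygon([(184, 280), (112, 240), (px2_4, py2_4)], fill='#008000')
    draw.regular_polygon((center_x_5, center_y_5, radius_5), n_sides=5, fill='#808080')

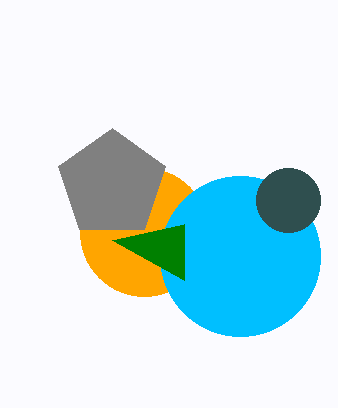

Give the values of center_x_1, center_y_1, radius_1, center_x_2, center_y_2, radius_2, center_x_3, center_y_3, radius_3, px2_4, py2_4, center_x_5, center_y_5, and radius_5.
center_x_1 = 144
center_y_1 = 232
radius_1 = 64
center_x_2 = 240
center_y_2 = 256
radius_2 = 80
center_x_3 = 288
center_y_3 = 200
radius_3 = 32
px2_4 = 184
py2_4 = 224
center_x_5 = 112
center_y_5 = 184
radius_5 = 56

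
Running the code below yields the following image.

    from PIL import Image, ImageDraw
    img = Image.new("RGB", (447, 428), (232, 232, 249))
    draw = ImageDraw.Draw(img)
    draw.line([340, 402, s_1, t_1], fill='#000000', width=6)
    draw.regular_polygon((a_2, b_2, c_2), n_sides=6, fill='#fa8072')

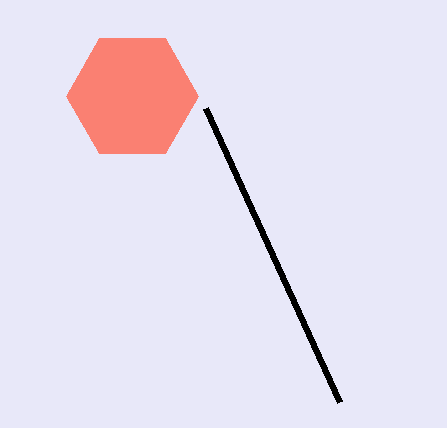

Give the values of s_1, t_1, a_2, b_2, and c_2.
s_1 = 206
t_1 = 108
a_2 = 132
b_2 = 96
c_2 = 66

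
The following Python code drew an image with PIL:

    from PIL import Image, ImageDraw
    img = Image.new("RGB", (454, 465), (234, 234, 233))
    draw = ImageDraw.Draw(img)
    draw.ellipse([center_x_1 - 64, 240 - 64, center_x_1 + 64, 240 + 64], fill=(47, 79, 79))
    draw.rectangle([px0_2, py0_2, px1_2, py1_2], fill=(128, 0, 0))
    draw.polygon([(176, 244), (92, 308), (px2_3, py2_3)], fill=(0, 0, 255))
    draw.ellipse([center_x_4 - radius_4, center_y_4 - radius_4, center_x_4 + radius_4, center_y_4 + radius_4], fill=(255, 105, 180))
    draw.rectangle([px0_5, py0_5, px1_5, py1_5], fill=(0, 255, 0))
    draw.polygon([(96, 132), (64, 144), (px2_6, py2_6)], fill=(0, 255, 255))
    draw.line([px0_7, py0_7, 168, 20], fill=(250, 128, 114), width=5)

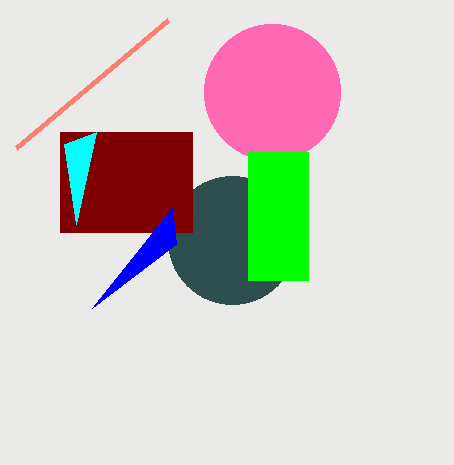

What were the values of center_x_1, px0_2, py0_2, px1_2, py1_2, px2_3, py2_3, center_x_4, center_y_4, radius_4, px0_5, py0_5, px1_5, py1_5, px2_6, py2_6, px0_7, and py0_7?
center_x_1 = 232; px0_2 = 60; py0_2 = 132; px1_2 = 192; py1_2 = 232; px2_3 = 172; py2_3 = 208; center_x_4 = 272; center_y_4 = 92; radius_4 = 68; px0_5 = 248; py0_5 = 152; px1_5 = 308; py1_5 = 280; px2_6 = 76; py2_6 = 224; px0_7 = 16; py0_7 = 148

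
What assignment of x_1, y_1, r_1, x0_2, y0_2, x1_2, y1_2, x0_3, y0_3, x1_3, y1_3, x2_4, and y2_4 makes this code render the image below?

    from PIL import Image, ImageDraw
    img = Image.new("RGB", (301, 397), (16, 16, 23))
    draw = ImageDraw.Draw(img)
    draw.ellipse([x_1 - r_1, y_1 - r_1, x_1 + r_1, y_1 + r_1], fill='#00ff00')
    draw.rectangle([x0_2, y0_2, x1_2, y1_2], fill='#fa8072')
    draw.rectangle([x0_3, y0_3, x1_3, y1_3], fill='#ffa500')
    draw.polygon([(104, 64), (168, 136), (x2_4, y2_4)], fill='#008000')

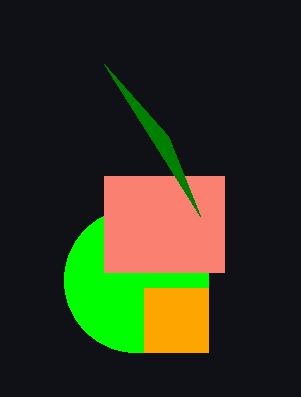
x_1 = 136; y_1 = 280; r_1 = 72; x0_2 = 104; y0_2 = 176; x1_2 = 224; y1_2 = 272; x0_3 = 144; y0_3 = 288; x1_3 = 208; y1_3 = 352; x2_4 = 200; y2_4 = 216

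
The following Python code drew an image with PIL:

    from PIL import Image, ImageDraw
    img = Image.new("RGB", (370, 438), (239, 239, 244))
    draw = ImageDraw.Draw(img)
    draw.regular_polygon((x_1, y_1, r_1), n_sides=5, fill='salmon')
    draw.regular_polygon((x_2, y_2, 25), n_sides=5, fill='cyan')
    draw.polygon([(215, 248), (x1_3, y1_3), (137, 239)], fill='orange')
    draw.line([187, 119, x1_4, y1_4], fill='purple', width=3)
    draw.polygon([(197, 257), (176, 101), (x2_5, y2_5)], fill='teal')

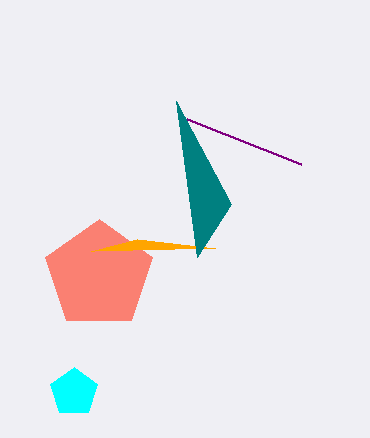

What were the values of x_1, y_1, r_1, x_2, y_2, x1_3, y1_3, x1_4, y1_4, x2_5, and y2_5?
x_1 = 99; y_1 = 275; r_1 = 56; x_2 = 74; y_2 = 392; x1_3 = 91; y1_3 = 251; x1_4 = 301; y1_4 = 164; x2_5 = 231; y2_5 = 204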